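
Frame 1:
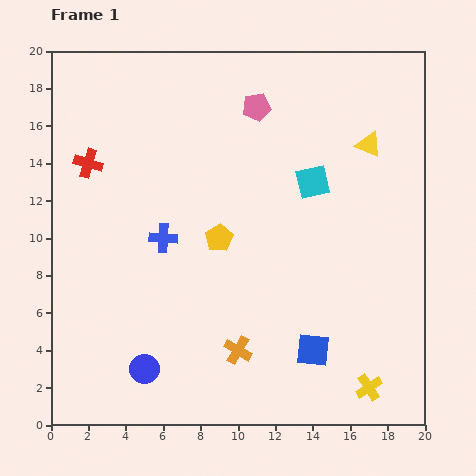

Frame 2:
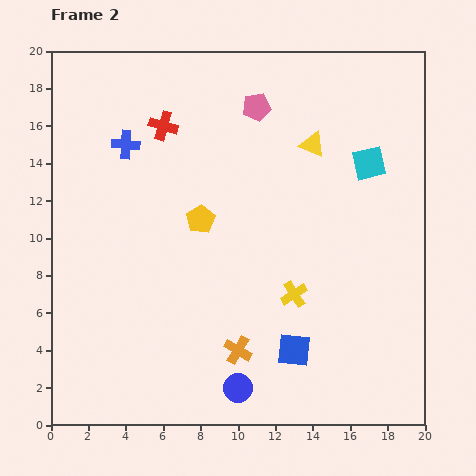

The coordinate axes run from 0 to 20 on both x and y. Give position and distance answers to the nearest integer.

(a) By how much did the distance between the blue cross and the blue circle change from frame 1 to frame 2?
+7

Distance in frame 1: 7. Distance in frame 2: 14.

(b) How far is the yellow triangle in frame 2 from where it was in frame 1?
3

The yellow triangle moved from (17, 15) to (14, 15), a distance of √(3² + 0²) ≈ 3.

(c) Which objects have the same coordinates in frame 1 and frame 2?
the pink pentagon, the orange cross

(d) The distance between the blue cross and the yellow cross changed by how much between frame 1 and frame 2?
-2

Distance in frame 1: 14. Distance in frame 2: 12.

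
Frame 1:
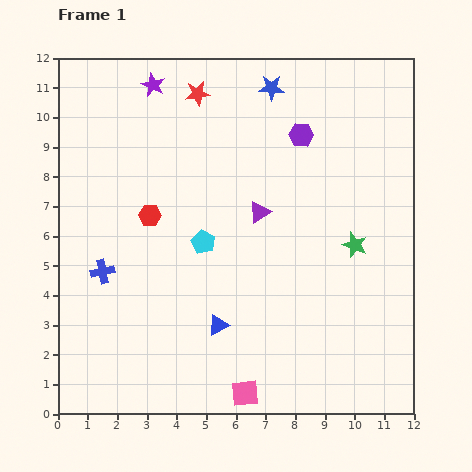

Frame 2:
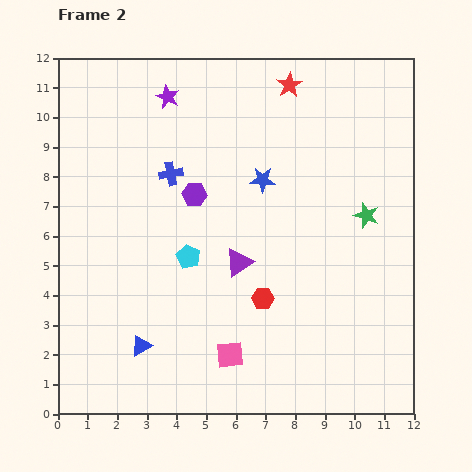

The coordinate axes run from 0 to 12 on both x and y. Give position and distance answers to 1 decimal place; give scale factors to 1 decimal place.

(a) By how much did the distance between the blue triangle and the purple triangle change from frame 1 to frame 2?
+0.3

Distance in frame 1: 4.0. Distance in frame 2: 4.3.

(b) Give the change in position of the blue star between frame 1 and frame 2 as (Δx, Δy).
(-0.3, -3.1)

The blue star was at (7.2, 11.0) in frame 1 and (6.9, 7.9) in frame 2.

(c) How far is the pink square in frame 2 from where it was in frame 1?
1.4

The pink square moved from (6.3, 0.7) to (5.8, 2.0), a distance of √(0.5² + 1.3²) ≈ 1.4.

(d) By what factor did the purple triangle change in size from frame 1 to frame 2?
1.3×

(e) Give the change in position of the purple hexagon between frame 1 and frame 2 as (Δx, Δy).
(-3.6, -2.0)

The purple hexagon was at (8.2, 9.4) in frame 1 and (4.6, 7.4) in frame 2.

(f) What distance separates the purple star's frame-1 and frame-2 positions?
0.6

The purple star moved from (3.2, 11.1) to (3.7, 10.7), a distance of √(0.5² + 0.4²) ≈ 0.6.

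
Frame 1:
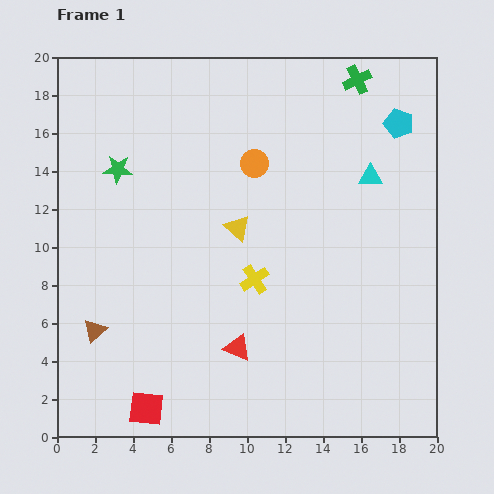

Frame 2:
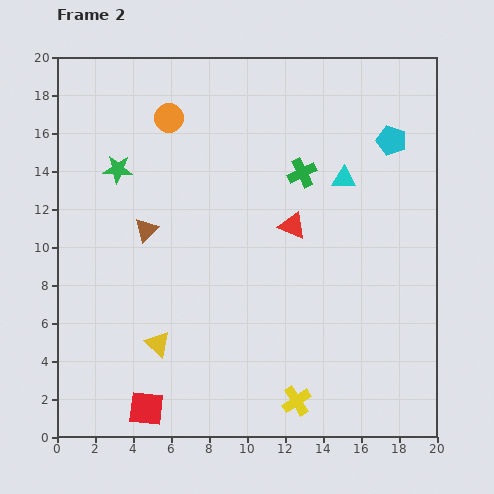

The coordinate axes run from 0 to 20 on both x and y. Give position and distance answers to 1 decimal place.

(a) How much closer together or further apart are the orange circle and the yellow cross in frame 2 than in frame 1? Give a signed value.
+10.2

Distance in frame 1: 6.1. Distance in frame 2: 16.3.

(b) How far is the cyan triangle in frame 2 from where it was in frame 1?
1.4

The cyan triangle moved from (16.5, 13.7) to (15.1, 13.6), a distance of √(1.4² + 0.1²) ≈ 1.4.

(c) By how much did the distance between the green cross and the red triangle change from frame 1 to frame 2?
-12.6

Distance in frame 1: 15.4. Distance in frame 2: 2.8.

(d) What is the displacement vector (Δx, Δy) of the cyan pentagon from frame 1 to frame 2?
(-0.4, -0.9)

The cyan pentagon was at (18.0, 16.5) in frame 1 and (17.6, 15.6) in frame 2.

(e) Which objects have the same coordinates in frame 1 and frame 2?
the red square, the green star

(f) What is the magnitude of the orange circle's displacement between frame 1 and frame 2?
5.1

The orange circle moved from (10.4, 14.4) to (5.9, 16.8), a distance of √(4.5² + 2.4²) ≈ 5.1.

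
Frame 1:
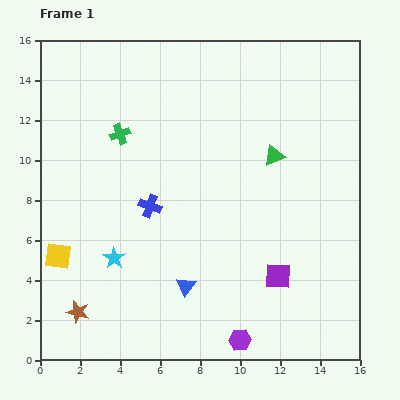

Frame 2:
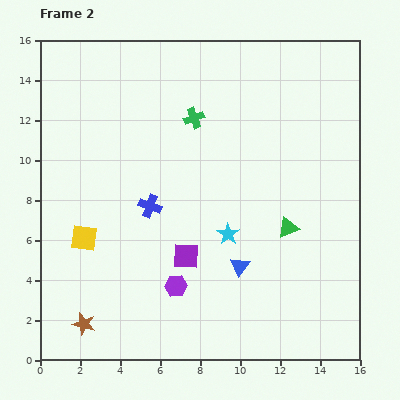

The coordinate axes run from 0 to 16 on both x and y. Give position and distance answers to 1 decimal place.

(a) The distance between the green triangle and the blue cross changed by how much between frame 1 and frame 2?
+0.3

Distance in frame 1: 6.7. Distance in frame 2: 7.0.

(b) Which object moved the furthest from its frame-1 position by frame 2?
the cyan star

(moved 5.8; next 4.7)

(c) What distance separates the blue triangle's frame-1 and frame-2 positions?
2.9

The blue triangle moved from (7.3, 3.7) to (10.0, 4.7), a distance of √(2.7² + 1.0²) ≈ 2.9.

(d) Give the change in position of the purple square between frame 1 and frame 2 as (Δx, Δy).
(-4.6, 1.0)

The purple square was at (11.9, 4.2) in frame 1 and (7.3, 5.2) in frame 2.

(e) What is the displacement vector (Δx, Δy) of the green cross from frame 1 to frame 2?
(3.7, 0.8)

The green cross was at (4.0, 11.3) in frame 1 and (7.7, 12.1) in frame 2.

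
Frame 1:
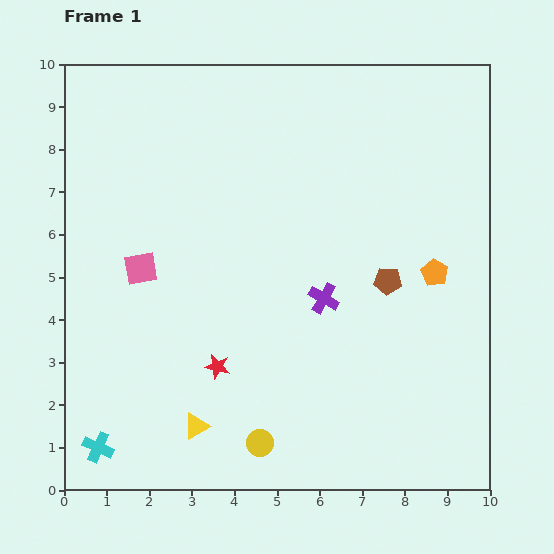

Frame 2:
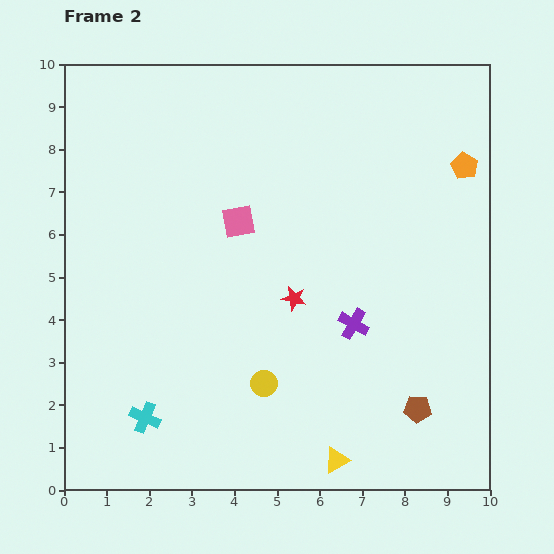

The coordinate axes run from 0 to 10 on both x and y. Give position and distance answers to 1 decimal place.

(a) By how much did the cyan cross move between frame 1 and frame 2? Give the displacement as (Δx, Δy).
(1.1, 0.7)

The cyan cross was at (0.8, 1.0) in frame 1 and (1.9, 1.7) in frame 2.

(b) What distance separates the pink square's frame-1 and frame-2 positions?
2.5

The pink square moved from (1.8, 5.2) to (4.1, 6.3), a distance of √(2.3² + 1.1²) ≈ 2.5.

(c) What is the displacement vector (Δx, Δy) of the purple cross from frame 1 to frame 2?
(0.7, -0.6)

The purple cross was at (6.1, 4.5) in frame 1 and (6.8, 3.9) in frame 2.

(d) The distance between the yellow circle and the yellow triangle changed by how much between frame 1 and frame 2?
+0.9

Distance in frame 1: 1.6. Distance in frame 2: 2.5.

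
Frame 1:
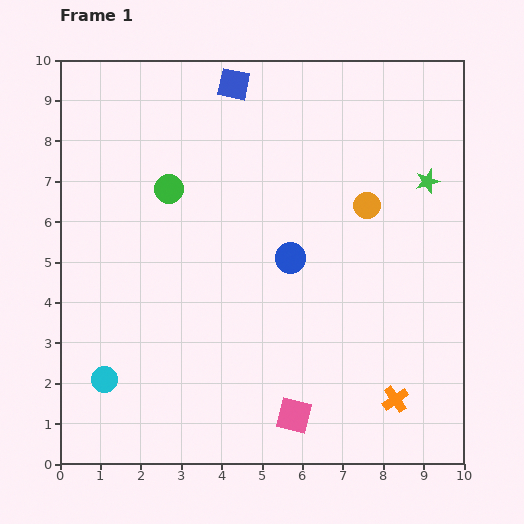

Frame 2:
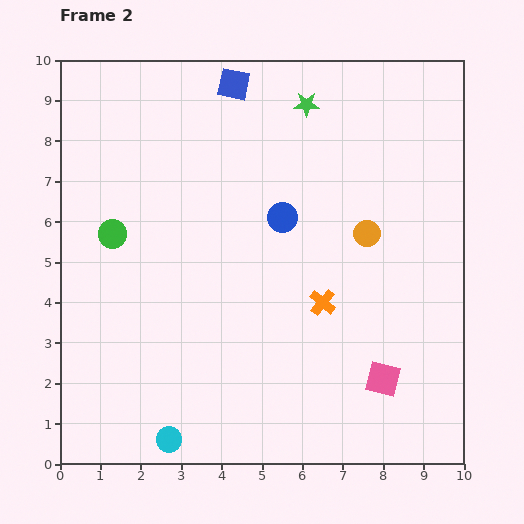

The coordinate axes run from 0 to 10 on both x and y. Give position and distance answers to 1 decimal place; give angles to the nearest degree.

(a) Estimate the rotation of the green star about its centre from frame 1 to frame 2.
16° clockwise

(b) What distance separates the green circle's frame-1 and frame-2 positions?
1.8

The green circle moved from (2.7, 6.8) to (1.3, 5.7), a distance of √(1.4² + 1.1²) ≈ 1.8.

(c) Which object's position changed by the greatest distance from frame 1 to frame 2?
the green star

(moved 3.6; next 3.0)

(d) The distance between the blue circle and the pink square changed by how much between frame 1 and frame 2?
+0.8

Distance in frame 1: 3.9. Distance in frame 2: 4.7.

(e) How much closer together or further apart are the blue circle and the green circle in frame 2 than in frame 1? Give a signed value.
+0.8

Distance in frame 1: 3.4. Distance in frame 2: 4.2.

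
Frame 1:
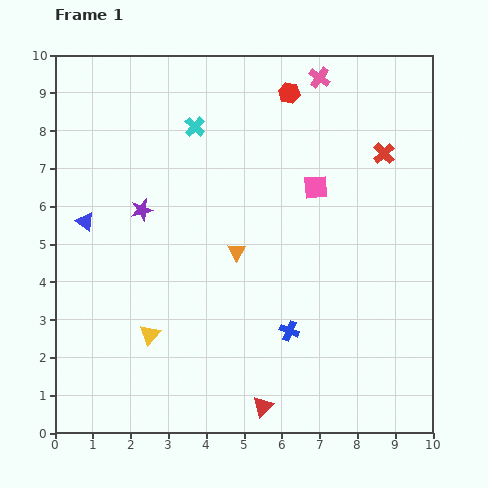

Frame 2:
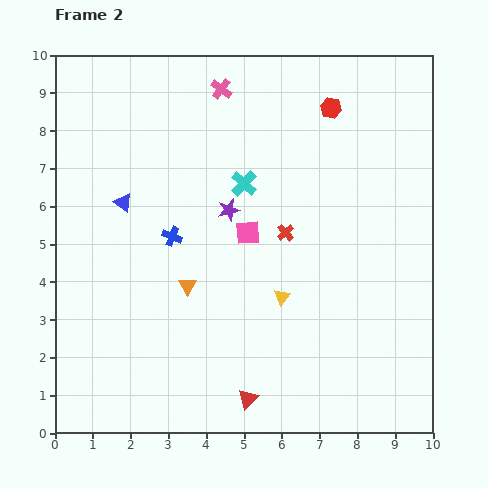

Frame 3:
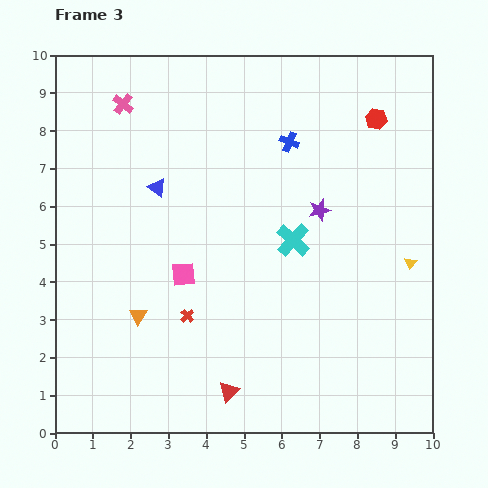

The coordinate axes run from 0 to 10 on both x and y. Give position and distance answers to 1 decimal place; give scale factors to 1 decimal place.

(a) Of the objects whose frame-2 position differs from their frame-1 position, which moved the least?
the red triangle

(moved 0.4)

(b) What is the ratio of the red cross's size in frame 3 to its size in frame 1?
0.6×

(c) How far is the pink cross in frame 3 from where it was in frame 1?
5.2

The pink cross moved from (7.0, 9.4) to (1.8, 8.7), a distance of √(5.2² + 0.7²) ≈ 5.2.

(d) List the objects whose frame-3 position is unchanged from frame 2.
none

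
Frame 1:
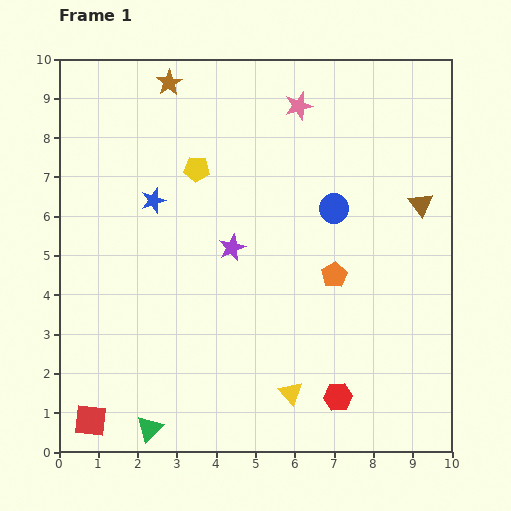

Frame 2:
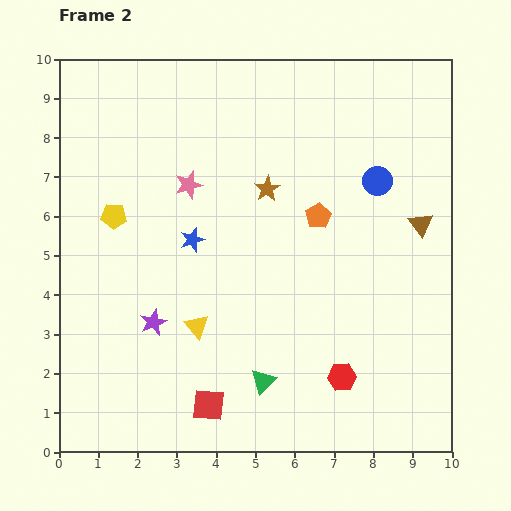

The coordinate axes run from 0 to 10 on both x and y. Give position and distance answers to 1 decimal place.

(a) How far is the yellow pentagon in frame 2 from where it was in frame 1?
2.4

The yellow pentagon moved from (3.5, 7.2) to (1.4, 6.0), a distance of √(2.1² + 1.2²) ≈ 2.4.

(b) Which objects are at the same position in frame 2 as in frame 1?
none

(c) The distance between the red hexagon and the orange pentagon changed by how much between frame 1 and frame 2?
+1.0

Distance in frame 1: 3.1. Distance in frame 2: 4.1.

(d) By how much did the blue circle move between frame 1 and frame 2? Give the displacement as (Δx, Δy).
(1.1, 0.7)

The blue circle was at (7.0, 6.2) in frame 1 and (8.1, 6.9) in frame 2.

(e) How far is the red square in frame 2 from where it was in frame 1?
3.0

The red square moved from (0.8, 0.8) to (3.8, 1.2), a distance of √(3.0² + 0.4²) ≈ 3.0.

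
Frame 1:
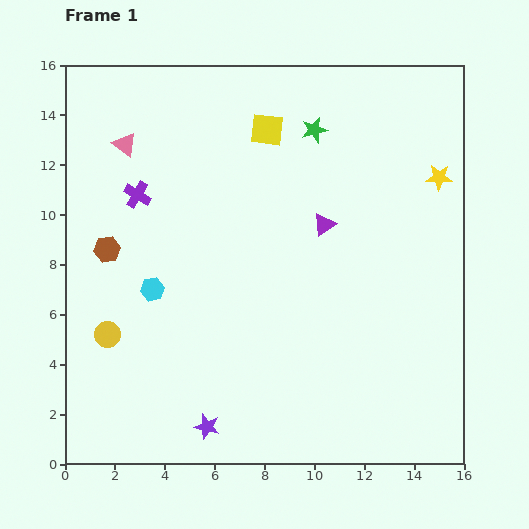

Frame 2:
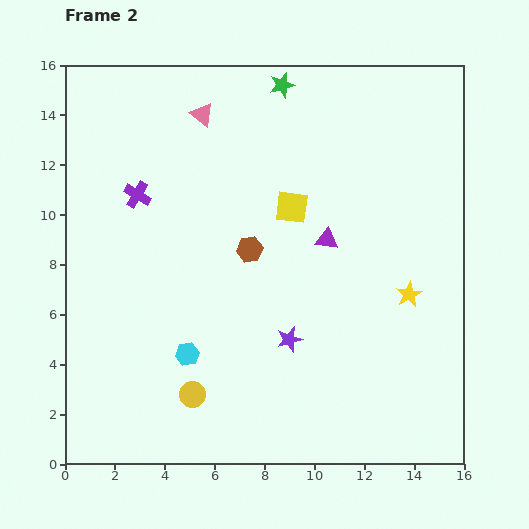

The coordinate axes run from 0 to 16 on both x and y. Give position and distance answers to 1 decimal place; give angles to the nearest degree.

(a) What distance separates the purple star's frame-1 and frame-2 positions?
4.8

The purple star moved from (5.7, 1.5) to (9.0, 5.0), a distance of √(3.3² + 3.5²) ≈ 4.8.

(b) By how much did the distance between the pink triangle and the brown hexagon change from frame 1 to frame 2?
+1.4

Distance in frame 1: 4.3. Distance in frame 2: 5.7.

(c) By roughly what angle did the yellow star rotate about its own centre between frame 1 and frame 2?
30° counter-clockwise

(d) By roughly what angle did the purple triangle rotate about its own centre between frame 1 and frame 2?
42° clockwise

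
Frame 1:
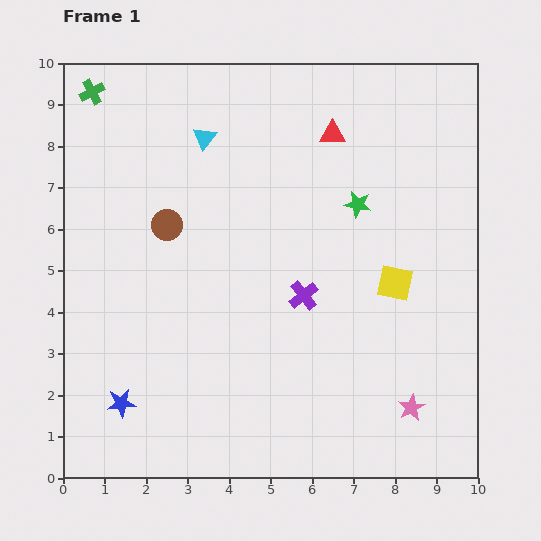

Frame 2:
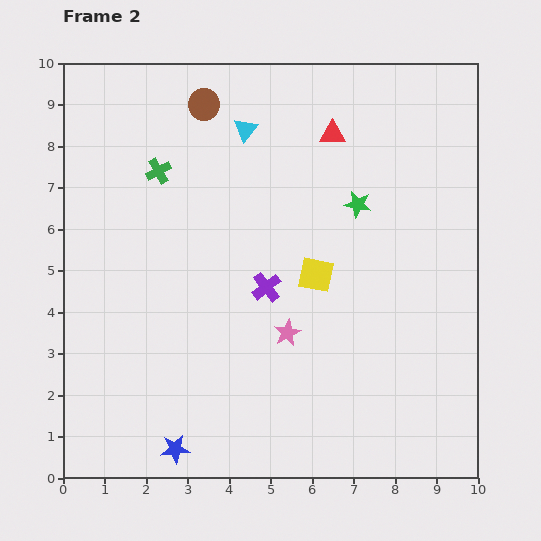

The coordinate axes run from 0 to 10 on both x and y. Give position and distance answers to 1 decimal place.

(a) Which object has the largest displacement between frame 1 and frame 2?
the pink star

(moved 3.5; next 3.0)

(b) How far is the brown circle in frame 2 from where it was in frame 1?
3.0

The brown circle moved from (2.5, 6.1) to (3.4, 9.0), a distance of √(0.9² + 2.9²) ≈ 3.0.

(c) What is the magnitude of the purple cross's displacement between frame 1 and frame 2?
0.9

The purple cross moved from (5.8, 4.4) to (4.9, 4.6), a distance of √(0.9² + 0.2²) ≈ 0.9.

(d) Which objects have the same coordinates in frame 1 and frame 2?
the green star, the red triangle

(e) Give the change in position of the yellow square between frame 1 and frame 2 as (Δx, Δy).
(-1.9, 0.2)

The yellow square was at (8.0, 4.7) in frame 1 and (6.1, 4.9) in frame 2.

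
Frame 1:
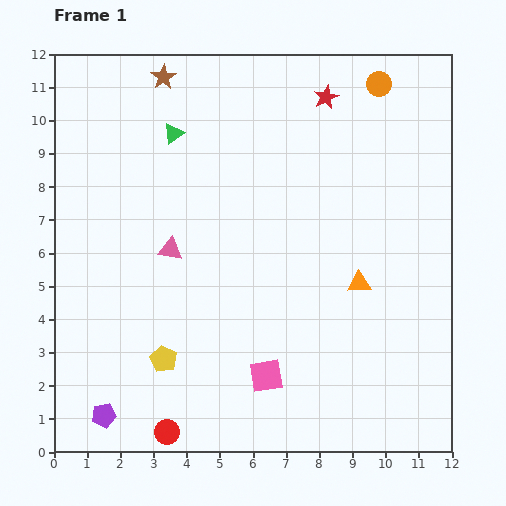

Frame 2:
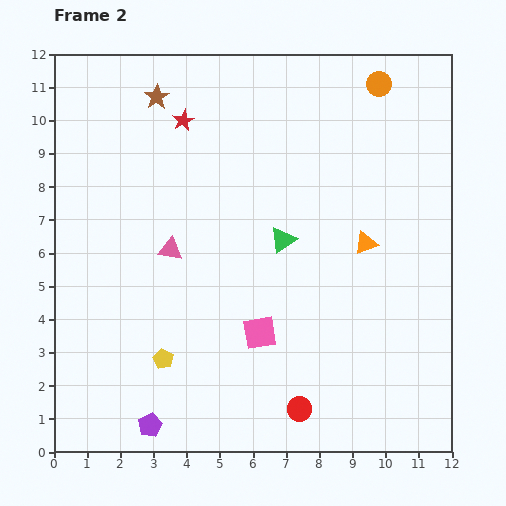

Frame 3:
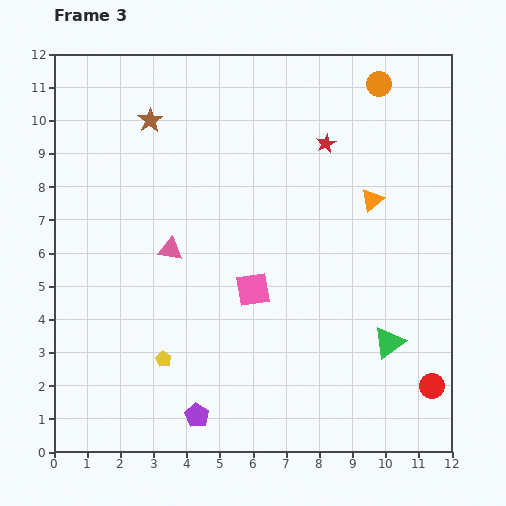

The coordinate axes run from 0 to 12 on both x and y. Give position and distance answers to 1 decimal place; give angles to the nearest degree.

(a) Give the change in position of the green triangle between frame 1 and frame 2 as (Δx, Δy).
(3.3, -3.2)

The green triangle was at (3.6, 9.6) in frame 1 and (6.9, 6.4) in frame 2.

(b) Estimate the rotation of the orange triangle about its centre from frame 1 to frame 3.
39° counter-clockwise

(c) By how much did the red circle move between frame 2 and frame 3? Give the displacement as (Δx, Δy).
(4.0, 0.7)

The red circle was at (7.4, 1.3) in frame 2 and (11.4, 2.0) in frame 3.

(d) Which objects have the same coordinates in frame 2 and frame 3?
the pink triangle, the orange circle, the yellow pentagon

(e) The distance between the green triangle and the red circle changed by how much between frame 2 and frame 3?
-3.3

Distance in frame 2: 5.1. Distance in frame 3: 1.8.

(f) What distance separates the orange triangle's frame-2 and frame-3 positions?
1.3

The orange triangle moved from (9.4, 6.3) to (9.6, 7.6), a distance of √(0.2² + 1.3²) ≈ 1.3.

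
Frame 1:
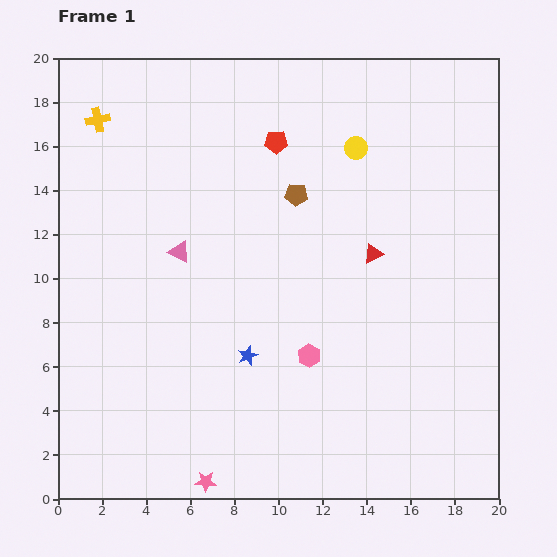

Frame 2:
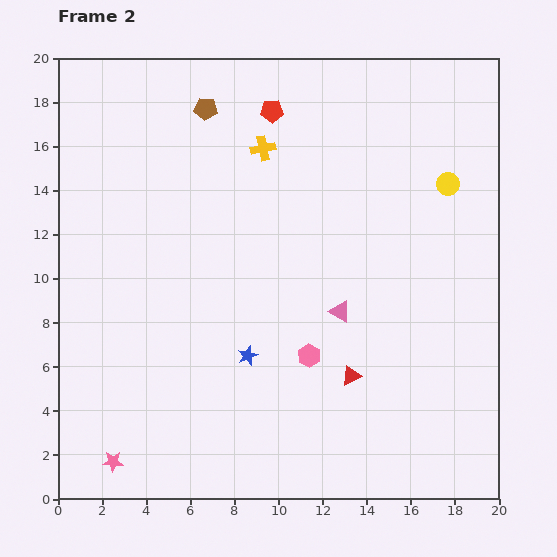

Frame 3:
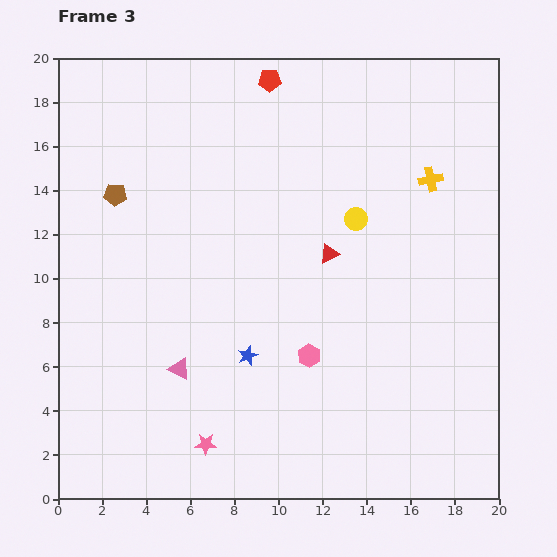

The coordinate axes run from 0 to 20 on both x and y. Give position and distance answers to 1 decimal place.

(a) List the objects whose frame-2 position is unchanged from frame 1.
the pink hexagon, the blue star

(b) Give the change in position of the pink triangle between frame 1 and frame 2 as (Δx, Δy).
(7.3, -2.7)

The pink triangle was at (5.5, 11.2) in frame 1 and (12.8, 8.5) in frame 2.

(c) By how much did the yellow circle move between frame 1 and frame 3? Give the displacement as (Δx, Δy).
(0.0, -3.2)

The yellow circle was at (13.5, 15.9) in frame 1 and (13.5, 12.7) in frame 3.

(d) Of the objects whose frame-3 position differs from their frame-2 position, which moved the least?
the red pentagon

(moved 1.4)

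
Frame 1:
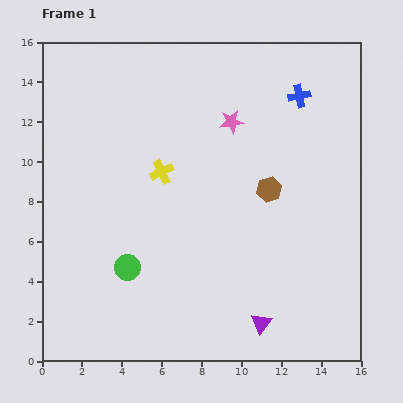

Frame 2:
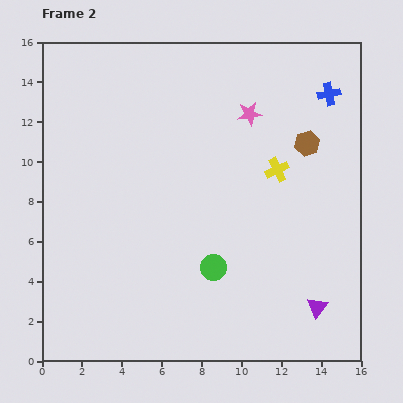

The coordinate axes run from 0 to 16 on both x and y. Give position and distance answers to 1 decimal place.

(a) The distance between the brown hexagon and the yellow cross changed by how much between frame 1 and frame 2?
-3.5

Distance in frame 1: 5.5. Distance in frame 2: 2.0.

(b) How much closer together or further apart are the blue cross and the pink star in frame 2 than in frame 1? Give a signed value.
+0.5

Distance in frame 1: 3.6. Distance in frame 2: 4.1.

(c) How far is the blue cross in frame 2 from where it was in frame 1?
1.5

The blue cross moved from (12.9, 13.3) to (14.4, 13.4), a distance of √(1.5² + 0.1²) ≈ 1.5.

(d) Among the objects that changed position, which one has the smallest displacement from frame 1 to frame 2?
the pink star

(moved 1.0)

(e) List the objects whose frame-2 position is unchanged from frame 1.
none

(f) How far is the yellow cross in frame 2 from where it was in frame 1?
5.8

The yellow cross moved from (6.0, 9.5) to (11.8, 9.6), a distance of √(5.8² + 0.1²) ≈ 5.8.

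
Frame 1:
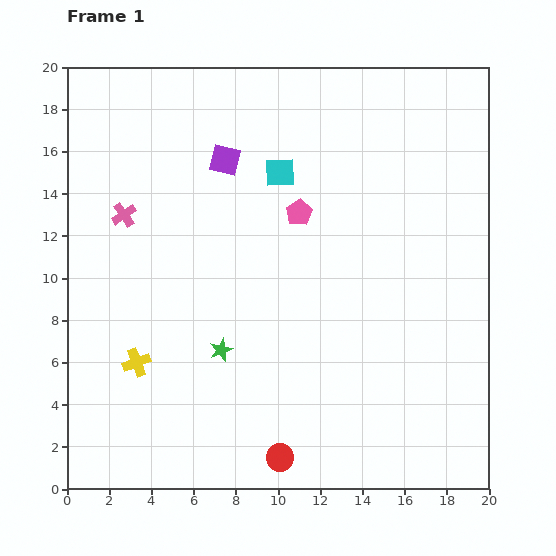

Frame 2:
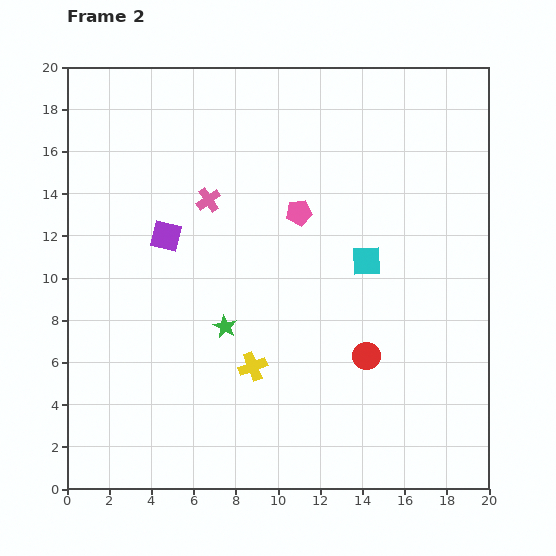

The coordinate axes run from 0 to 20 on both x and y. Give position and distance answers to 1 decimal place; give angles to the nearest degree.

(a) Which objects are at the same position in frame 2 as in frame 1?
the pink pentagon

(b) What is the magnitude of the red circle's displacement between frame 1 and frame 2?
6.3

The red circle moved from (10.1, 1.5) to (14.2, 6.3), a distance of √(4.1² + 4.8²) ≈ 6.3.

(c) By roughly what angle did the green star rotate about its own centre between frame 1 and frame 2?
22° counter-clockwise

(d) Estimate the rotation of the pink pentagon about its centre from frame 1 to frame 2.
22° clockwise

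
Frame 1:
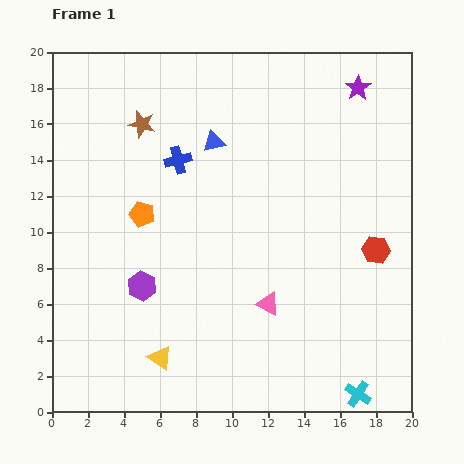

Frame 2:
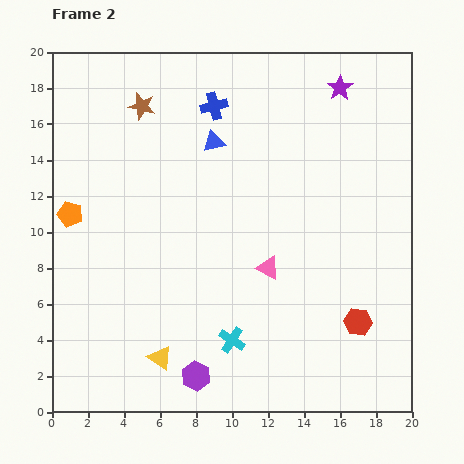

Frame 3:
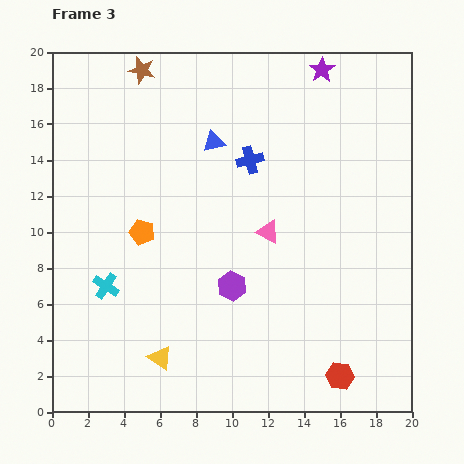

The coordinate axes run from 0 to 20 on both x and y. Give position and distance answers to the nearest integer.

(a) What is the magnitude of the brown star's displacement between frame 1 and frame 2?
1

The brown star moved from (5, 16) to (5, 17), a distance of √(0² + 1²) ≈ 1.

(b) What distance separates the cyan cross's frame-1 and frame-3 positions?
15

The cyan cross moved from (17, 1) to (3, 7), a distance of √(14² + 6²) ≈ 15.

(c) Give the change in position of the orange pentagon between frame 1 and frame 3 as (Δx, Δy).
(0, -1)

The orange pentagon was at (5, 11) in frame 1 and (5, 10) in frame 3.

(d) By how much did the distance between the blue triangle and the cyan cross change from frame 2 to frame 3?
-1

Distance in frame 2: 11. Distance in frame 3: 10.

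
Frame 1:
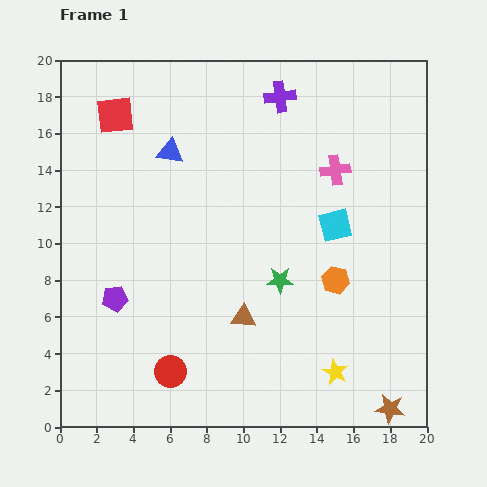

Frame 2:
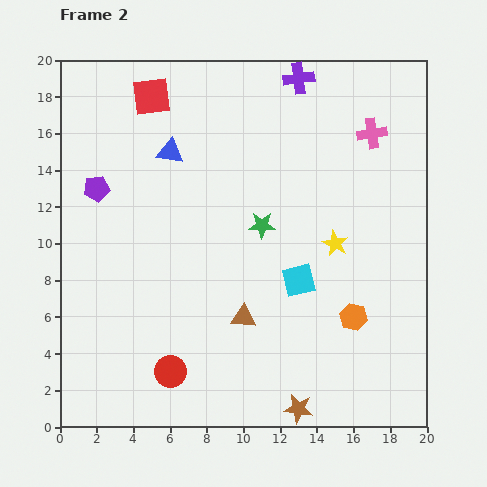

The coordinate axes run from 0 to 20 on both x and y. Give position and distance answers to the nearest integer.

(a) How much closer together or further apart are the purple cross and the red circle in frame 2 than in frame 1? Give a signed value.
+1

Distance in frame 1: 16. Distance in frame 2: 17.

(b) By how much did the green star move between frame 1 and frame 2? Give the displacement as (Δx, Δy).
(-1, 3)

The green star was at (12, 8) in frame 1 and (11, 11) in frame 2.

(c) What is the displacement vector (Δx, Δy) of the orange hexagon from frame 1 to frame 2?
(1, -2)

The orange hexagon was at (15, 8) in frame 1 and (16, 6) in frame 2.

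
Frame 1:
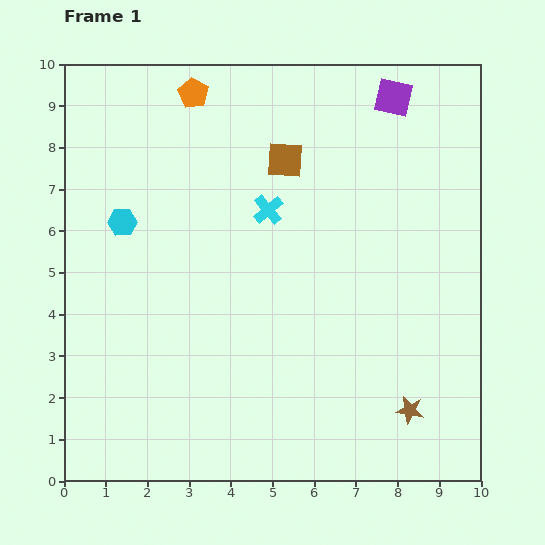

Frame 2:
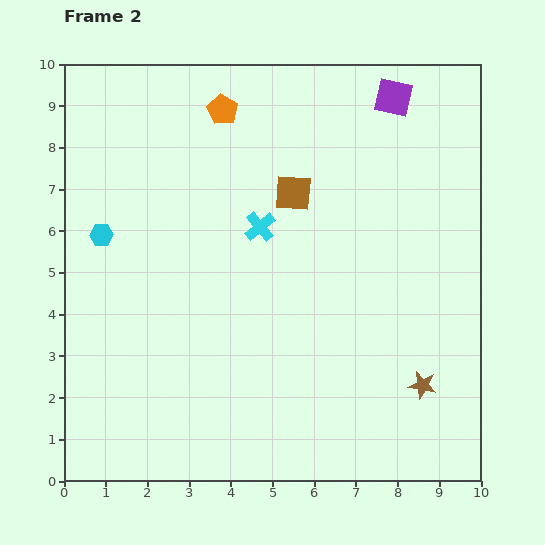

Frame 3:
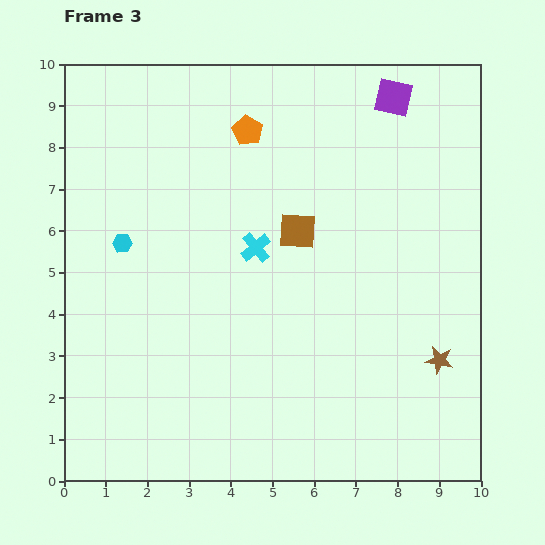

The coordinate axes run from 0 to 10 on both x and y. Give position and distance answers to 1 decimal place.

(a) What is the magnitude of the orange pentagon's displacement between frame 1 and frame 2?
0.8

The orange pentagon moved from (3.1, 9.3) to (3.8, 8.9), a distance of √(0.7² + 0.4²) ≈ 0.8.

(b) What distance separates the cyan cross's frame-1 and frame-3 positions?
0.9

The cyan cross moved from (4.9, 6.5) to (4.6, 5.6), a distance of √(0.3² + 0.9²) ≈ 0.9.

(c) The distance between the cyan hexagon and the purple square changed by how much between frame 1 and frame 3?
+0.2

Distance in frame 1: 7.2. Distance in frame 3: 7.4.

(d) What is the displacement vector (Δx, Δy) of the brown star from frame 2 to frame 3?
(0.4, 0.6)

The brown star was at (8.6, 2.3) in frame 2 and (9.0, 2.9) in frame 3.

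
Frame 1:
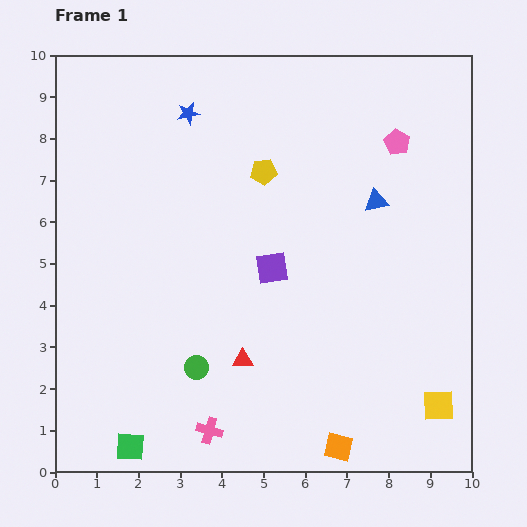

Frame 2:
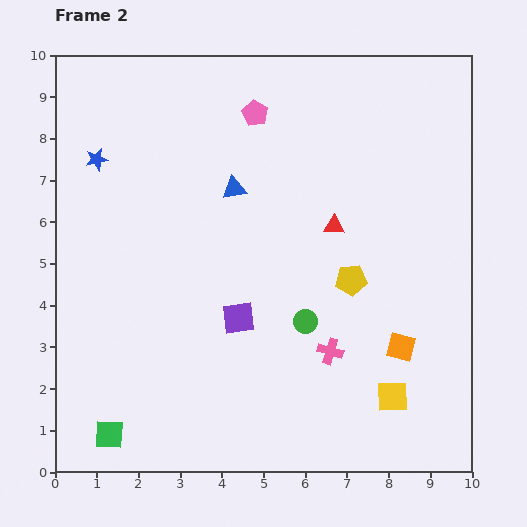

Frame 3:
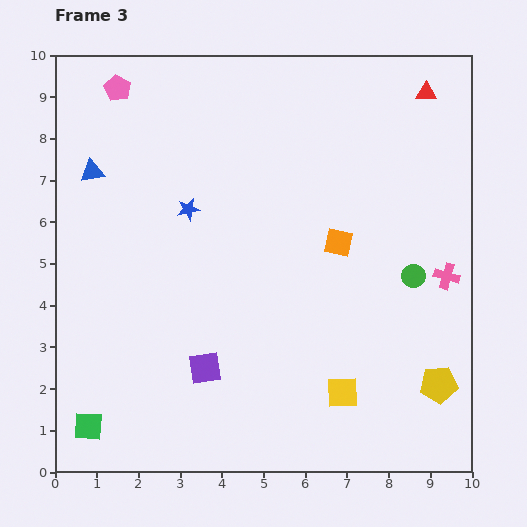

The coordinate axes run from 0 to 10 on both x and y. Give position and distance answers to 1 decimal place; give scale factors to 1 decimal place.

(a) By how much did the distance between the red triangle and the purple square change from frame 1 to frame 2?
+0.9

Distance in frame 1: 2.3. Distance in frame 2: 3.2.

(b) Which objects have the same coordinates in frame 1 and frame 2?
none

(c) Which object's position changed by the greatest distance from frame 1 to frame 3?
the red triangle

(moved 7.8; next 6.8)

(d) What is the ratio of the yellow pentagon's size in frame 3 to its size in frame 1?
1.4×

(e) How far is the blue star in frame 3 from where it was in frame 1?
2.3

The blue star moved from (3.2, 8.6) to (3.2, 6.3), a distance of √(0.0² + 2.3²) ≈ 2.3.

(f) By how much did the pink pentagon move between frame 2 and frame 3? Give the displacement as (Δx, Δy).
(-3.3, 0.6)

The pink pentagon was at (4.8, 8.6) in frame 2 and (1.5, 9.2) in frame 3.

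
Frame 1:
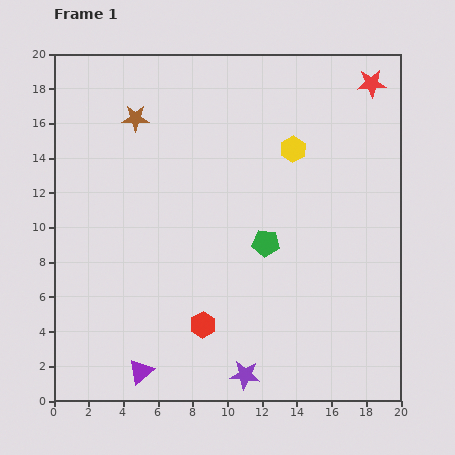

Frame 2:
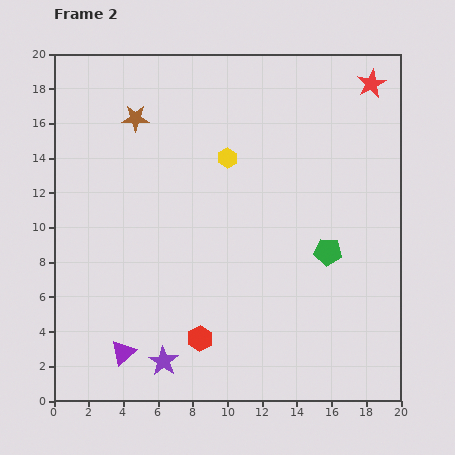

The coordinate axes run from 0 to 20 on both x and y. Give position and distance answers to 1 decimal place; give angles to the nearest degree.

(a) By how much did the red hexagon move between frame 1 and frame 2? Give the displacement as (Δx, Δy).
(-0.2, -0.8)

The red hexagon was at (8.6, 4.4) in frame 1 and (8.4, 3.6) in frame 2.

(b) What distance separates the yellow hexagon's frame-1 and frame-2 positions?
3.8

The yellow hexagon moved from (13.8, 14.5) to (10.0, 14.0), a distance of √(3.8² + 0.5²) ≈ 3.8.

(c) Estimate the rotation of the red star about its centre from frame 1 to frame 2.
24° counter-clockwise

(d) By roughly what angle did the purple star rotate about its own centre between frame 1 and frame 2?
28° clockwise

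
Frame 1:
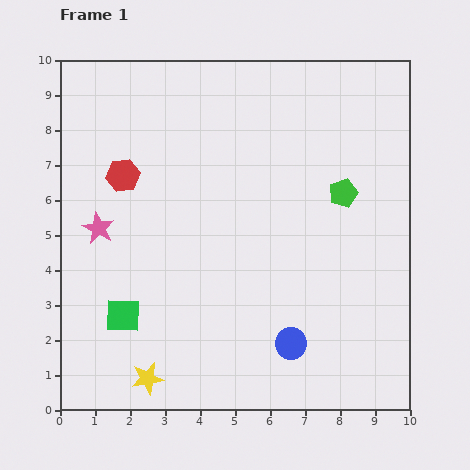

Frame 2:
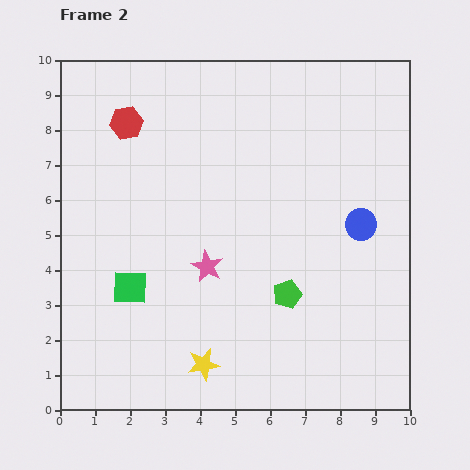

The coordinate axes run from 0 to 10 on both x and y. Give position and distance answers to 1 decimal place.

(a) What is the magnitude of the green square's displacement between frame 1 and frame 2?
0.8

The green square moved from (1.8, 2.7) to (2.0, 3.5), a distance of √(0.2² + 0.8²) ≈ 0.8.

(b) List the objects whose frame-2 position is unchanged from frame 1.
none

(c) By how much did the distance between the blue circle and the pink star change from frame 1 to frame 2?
-1.8

Distance in frame 1: 6.4. Distance in frame 2: 4.6.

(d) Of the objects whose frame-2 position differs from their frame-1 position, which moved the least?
the green square

(moved 0.8)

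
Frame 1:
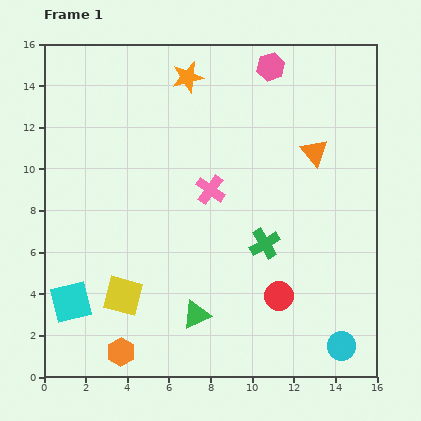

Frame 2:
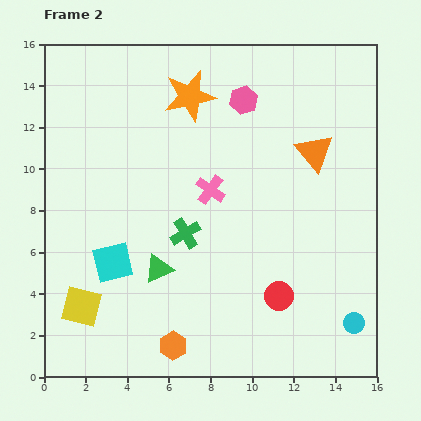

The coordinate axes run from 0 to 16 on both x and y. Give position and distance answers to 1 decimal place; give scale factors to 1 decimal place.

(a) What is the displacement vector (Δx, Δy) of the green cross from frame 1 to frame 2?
(-3.8, 0.5)

The green cross was at (10.6, 6.4) in frame 1 and (6.8, 6.9) in frame 2.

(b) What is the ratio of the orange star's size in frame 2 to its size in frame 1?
1.6×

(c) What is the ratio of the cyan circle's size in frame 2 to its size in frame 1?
0.8×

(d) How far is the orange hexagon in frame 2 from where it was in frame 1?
2.5

The orange hexagon moved from (3.7, 1.2) to (6.2, 1.5), a distance of √(2.5² + 0.3²) ≈ 2.5.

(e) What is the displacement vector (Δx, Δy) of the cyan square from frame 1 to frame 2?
(2.0, 1.9)

The cyan square was at (1.3, 3.6) in frame 1 and (3.3, 5.5) in frame 2.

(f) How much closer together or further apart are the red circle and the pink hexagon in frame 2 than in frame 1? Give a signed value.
-1.4

Distance in frame 1: 11.0. Distance in frame 2: 9.6.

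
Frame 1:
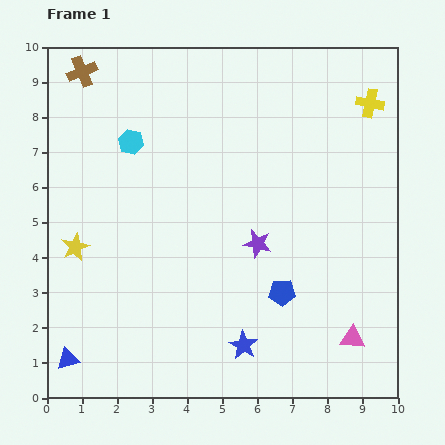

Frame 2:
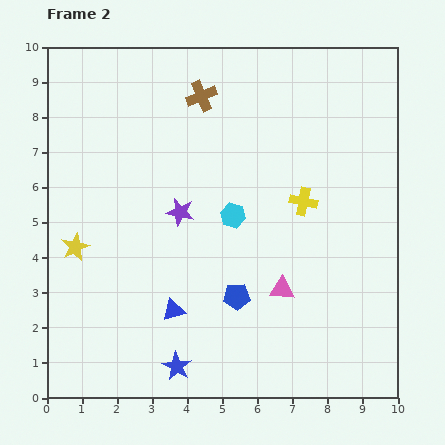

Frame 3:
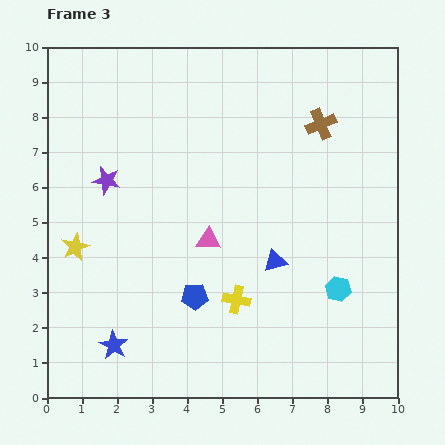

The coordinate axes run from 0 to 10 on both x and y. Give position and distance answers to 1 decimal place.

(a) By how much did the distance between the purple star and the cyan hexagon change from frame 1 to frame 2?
-3.1

Distance in frame 1: 4.6. Distance in frame 2: 1.5.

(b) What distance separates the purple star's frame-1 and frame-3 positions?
4.7

The purple star moved from (6.0, 4.4) to (1.7, 6.2), a distance of √(4.3² + 1.8²) ≈ 4.7.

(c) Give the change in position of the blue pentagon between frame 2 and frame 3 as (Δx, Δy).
(-1.2, 0.0)

The blue pentagon was at (5.4, 2.9) in frame 2 and (4.2, 2.9) in frame 3.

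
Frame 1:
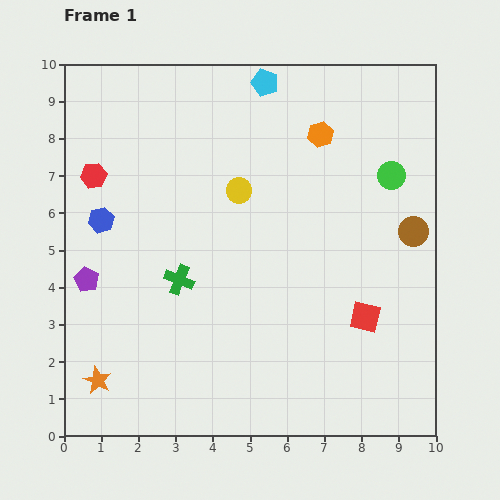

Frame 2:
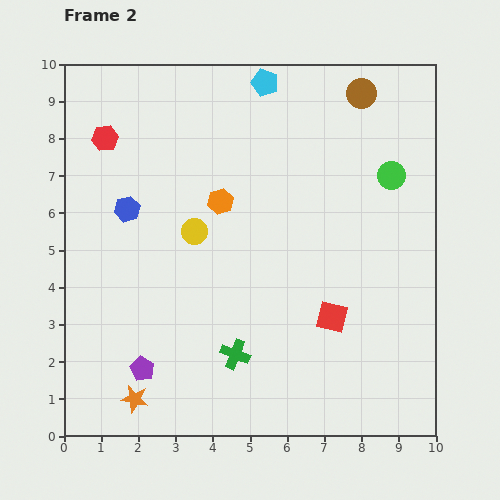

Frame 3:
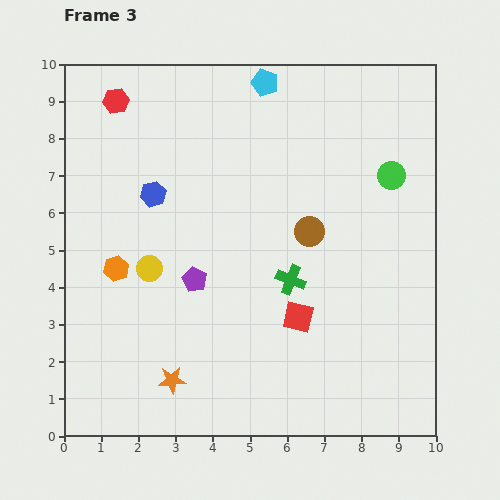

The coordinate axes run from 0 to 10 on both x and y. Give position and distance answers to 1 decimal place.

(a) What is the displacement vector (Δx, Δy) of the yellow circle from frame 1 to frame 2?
(-1.2, -1.1)

The yellow circle was at (4.7, 6.6) in frame 1 and (3.5, 5.5) in frame 2.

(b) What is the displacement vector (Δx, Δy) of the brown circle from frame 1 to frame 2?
(-1.4, 3.7)

The brown circle was at (9.4, 5.5) in frame 1 and (8.0, 9.2) in frame 2.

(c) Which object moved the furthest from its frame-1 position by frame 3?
the orange hexagon

(moved 6.6; next 3.2)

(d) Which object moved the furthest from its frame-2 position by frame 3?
the brown circle

(moved 4.0; next 3.3)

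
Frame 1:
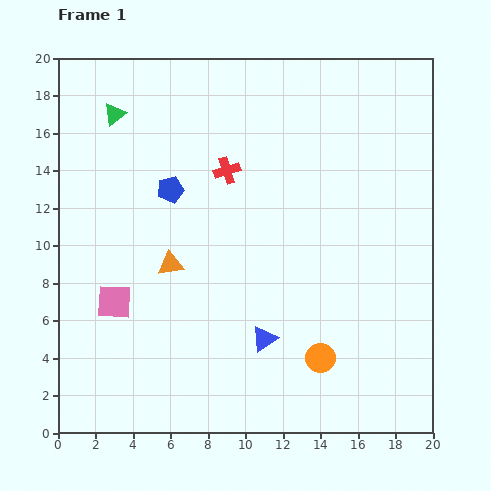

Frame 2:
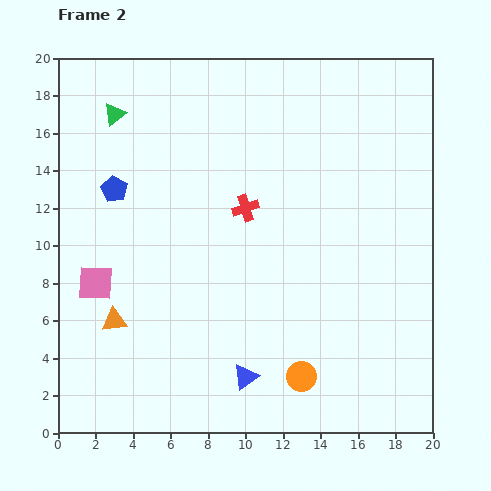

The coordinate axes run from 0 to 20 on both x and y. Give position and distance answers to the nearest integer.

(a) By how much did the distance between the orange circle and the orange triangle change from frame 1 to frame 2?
+1

Distance in frame 1: 9. Distance in frame 2: 10.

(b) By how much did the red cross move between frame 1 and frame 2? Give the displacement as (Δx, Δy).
(1, -2)

The red cross was at (9, 14) in frame 1 and (10, 12) in frame 2.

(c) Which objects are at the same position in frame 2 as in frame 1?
the green triangle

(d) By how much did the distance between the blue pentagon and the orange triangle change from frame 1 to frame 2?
+3

Distance in frame 1: 4. Distance in frame 2: 7.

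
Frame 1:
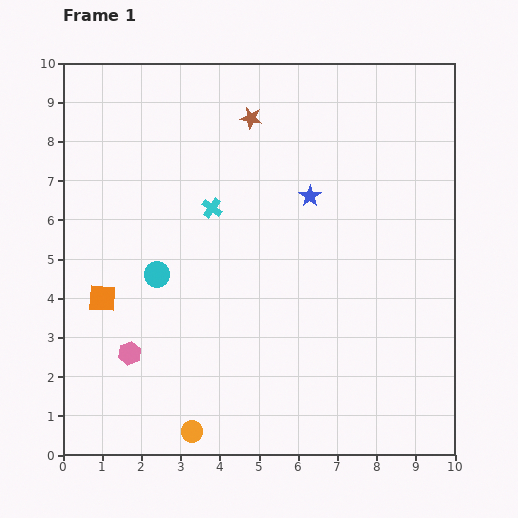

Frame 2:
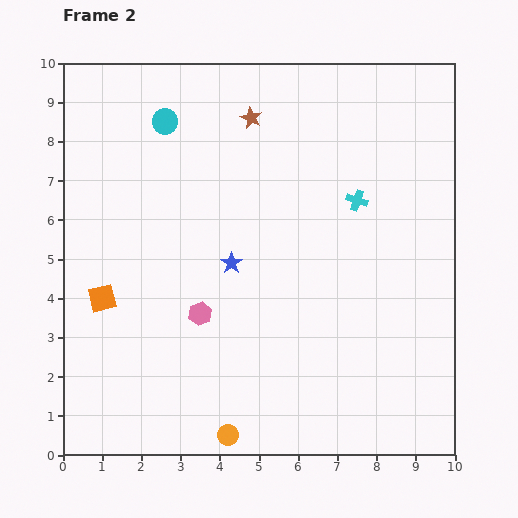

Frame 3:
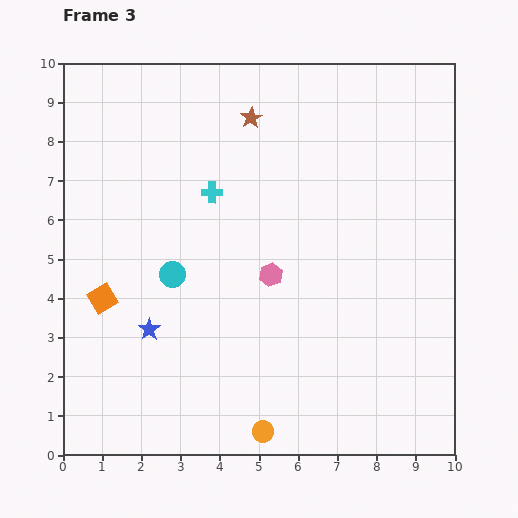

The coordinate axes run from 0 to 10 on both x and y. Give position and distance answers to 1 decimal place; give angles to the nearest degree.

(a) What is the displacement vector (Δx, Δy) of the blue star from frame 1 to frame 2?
(-2.0, -1.7)

The blue star was at (6.3, 6.6) in frame 1 and (4.3, 4.9) in frame 2.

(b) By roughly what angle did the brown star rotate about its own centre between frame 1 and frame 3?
30° clockwise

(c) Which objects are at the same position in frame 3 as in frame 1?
the brown star, the orange square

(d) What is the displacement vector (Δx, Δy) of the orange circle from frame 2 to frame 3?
(0.9, 0.1)

The orange circle was at (4.2, 0.5) in frame 2 and (5.1, 0.6) in frame 3.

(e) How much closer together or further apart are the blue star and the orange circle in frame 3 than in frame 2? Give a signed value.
-0.5

Distance in frame 2: 4.4. Distance in frame 3: 3.9.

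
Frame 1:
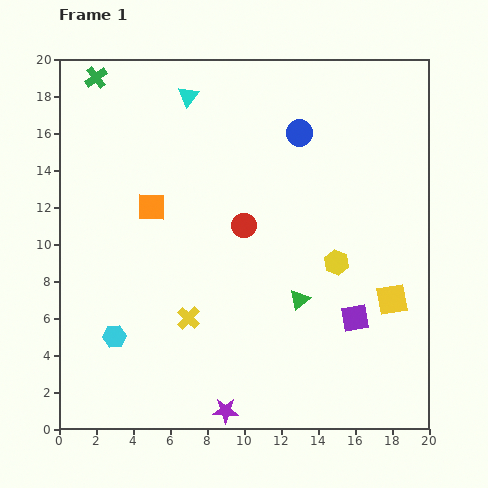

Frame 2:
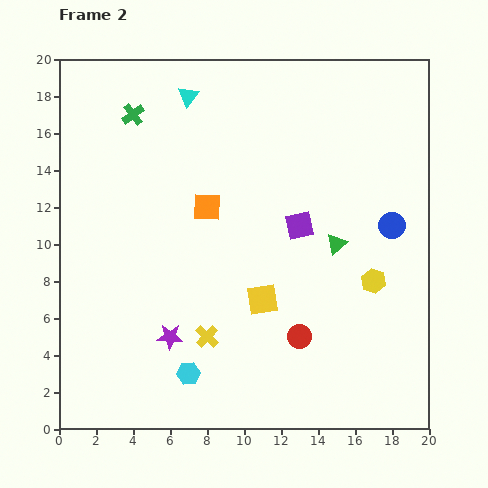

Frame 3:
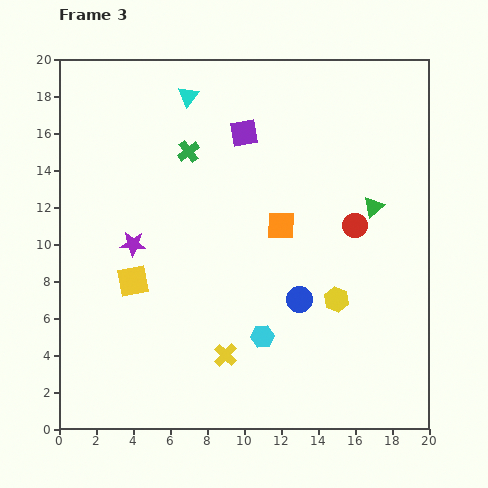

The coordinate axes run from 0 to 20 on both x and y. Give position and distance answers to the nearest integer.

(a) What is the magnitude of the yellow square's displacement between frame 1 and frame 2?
7

The yellow square moved from (18, 7) to (11, 7), a distance of √(7² + 0²) ≈ 7.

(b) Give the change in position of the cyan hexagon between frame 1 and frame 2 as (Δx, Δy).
(4, -2)

The cyan hexagon was at (3, 5) in frame 1 and (7, 3) in frame 2.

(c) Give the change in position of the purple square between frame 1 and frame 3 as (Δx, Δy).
(-6, 10)

The purple square was at (16, 6) in frame 1 and (10, 16) in frame 3.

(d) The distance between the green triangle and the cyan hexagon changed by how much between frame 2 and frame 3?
-2

Distance in frame 2: 11. Distance in frame 3: 9.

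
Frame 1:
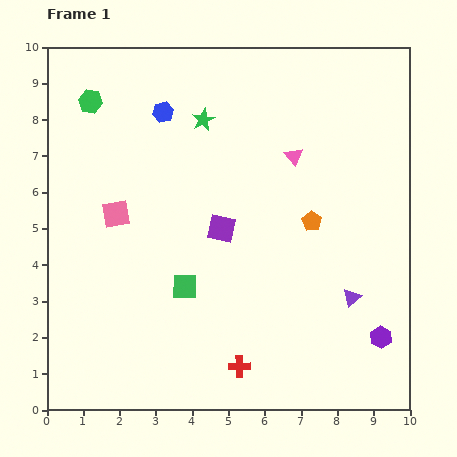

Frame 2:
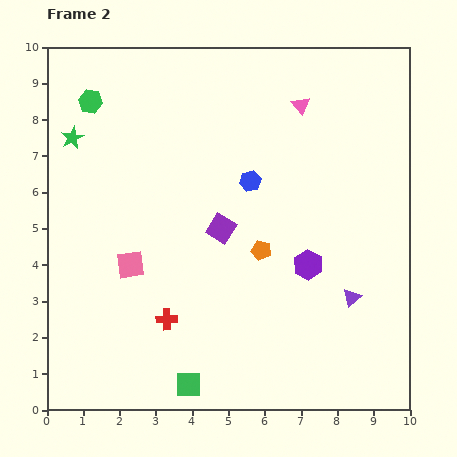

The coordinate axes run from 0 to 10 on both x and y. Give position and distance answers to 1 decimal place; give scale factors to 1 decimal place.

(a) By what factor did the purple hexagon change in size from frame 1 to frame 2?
1.3×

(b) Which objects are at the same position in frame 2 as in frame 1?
the purple square, the green hexagon, the purple triangle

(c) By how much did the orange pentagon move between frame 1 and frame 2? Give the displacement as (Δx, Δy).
(-1.4, -0.8)

The orange pentagon was at (7.3, 5.2) in frame 1 and (5.9, 4.4) in frame 2.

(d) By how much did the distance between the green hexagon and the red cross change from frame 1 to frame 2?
-2.0

Distance in frame 1: 8.4. Distance in frame 2: 6.4.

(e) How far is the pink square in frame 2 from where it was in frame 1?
1.5

The pink square moved from (1.9, 5.4) to (2.3, 4.0), a distance of √(0.4² + 1.4²) ≈ 1.5.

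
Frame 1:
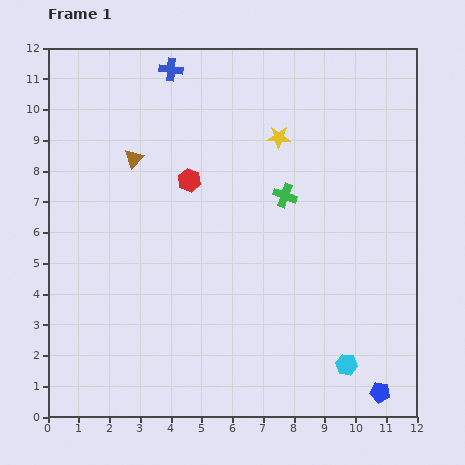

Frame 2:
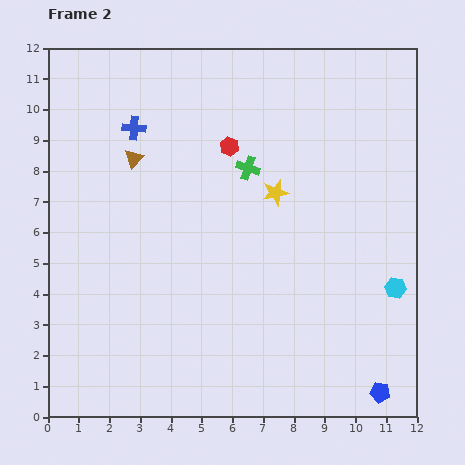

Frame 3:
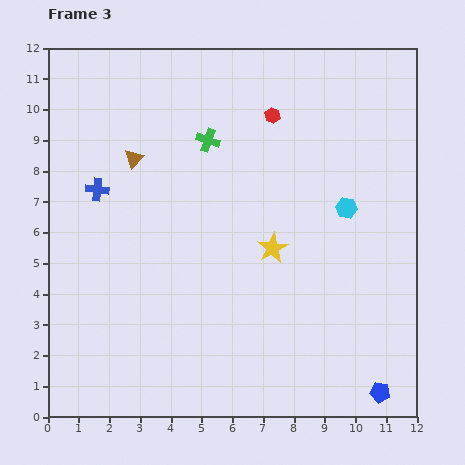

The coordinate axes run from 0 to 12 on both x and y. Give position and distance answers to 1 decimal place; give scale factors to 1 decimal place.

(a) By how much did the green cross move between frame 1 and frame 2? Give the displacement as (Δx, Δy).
(-1.2, 0.9)

The green cross was at (7.7, 7.2) in frame 1 and (6.5, 8.1) in frame 2.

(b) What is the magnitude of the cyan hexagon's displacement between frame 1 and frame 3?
5.1

The cyan hexagon moved from (9.7, 1.7) to (9.7, 6.8), a distance of √(0.0² + 5.1²) ≈ 5.1.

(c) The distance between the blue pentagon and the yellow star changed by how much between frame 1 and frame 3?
-3.0

Distance in frame 1: 8.9. Distance in frame 3: 5.9.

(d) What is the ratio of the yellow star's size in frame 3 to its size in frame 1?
1.3×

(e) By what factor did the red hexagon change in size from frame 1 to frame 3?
0.7×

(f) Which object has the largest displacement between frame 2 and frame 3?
the cyan hexagon

(moved 3.1; next 2.3)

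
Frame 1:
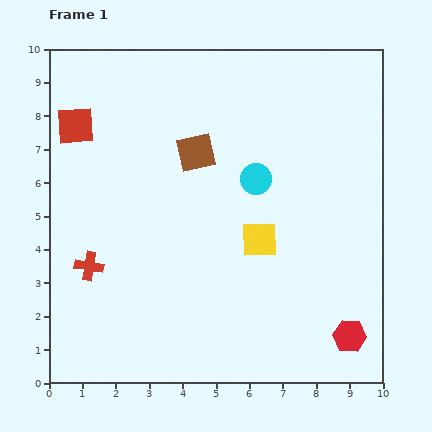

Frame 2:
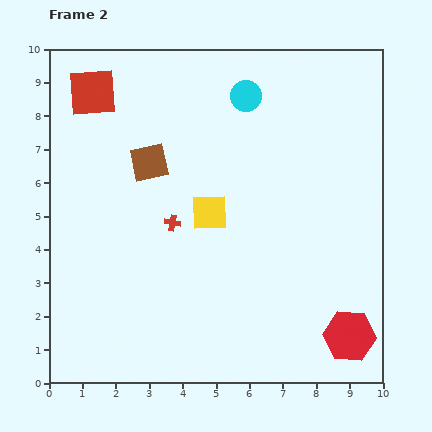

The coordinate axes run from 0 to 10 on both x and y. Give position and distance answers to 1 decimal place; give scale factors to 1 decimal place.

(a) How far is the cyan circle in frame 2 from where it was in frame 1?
2.5

The cyan circle moved from (6.2, 6.1) to (5.9, 8.6), a distance of √(0.3² + 2.5²) ≈ 2.5.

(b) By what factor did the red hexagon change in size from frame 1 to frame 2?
1.6×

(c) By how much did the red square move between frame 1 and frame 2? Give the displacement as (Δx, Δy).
(0.5, 1.0)

The red square was at (0.8, 7.7) in frame 1 and (1.3, 8.7) in frame 2.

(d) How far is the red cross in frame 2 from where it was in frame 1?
2.8

The red cross moved from (1.2, 3.5) to (3.7, 4.8), a distance of √(2.5² + 1.3²) ≈ 2.8.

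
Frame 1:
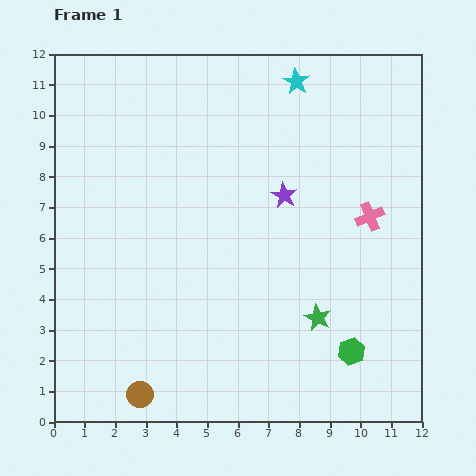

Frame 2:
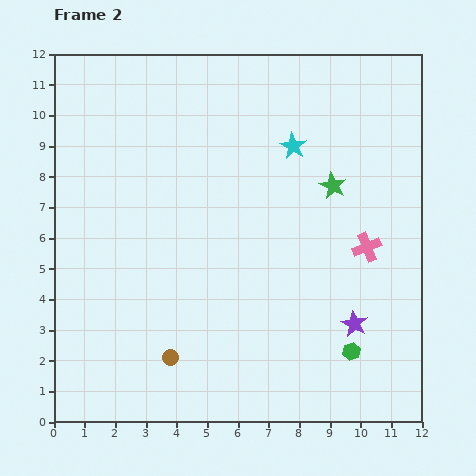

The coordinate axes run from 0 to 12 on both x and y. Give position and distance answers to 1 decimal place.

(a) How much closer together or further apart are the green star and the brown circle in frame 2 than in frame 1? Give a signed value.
+1.4

Distance in frame 1: 6.3. Distance in frame 2: 7.7.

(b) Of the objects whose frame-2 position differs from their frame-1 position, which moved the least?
the pink cross

(moved 1.0)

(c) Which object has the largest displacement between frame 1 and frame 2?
the purple star

(moved 4.8; next 4.3)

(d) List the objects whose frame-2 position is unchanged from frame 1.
the green hexagon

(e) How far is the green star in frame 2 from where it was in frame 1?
4.3

The green star moved from (8.6, 3.4) to (9.1, 7.7), a distance of √(0.5² + 4.3²) ≈ 4.3.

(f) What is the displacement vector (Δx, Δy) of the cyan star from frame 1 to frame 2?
(-0.1, -2.1)

The cyan star was at (7.9, 11.1) in frame 1 and (7.8, 9.0) in frame 2.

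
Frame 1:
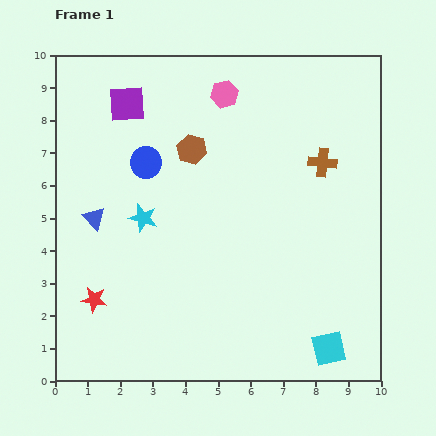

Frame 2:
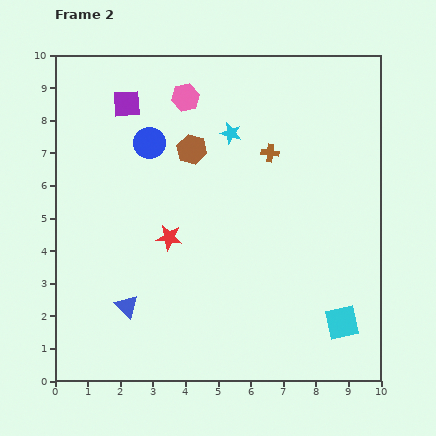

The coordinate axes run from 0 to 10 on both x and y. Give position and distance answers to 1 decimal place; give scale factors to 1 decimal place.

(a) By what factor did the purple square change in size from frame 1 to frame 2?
0.8×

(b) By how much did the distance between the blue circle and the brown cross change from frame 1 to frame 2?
-1.7

Distance in frame 1: 5.4. Distance in frame 2: 3.7.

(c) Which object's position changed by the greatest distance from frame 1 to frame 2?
the cyan star

(moved 3.7; next 3.0)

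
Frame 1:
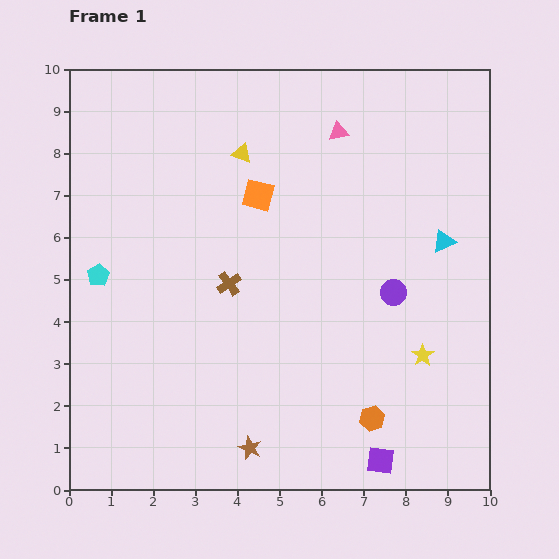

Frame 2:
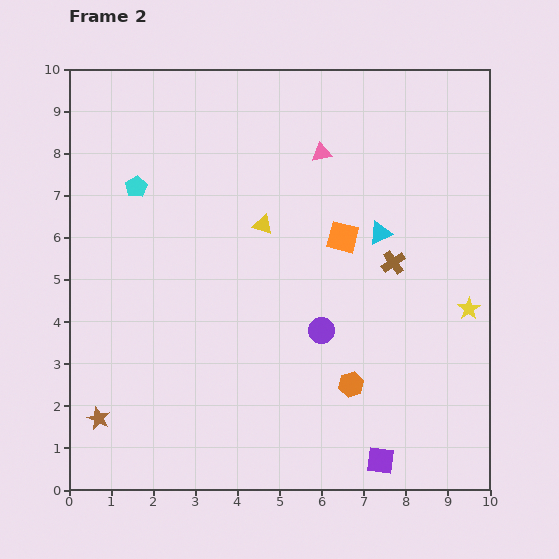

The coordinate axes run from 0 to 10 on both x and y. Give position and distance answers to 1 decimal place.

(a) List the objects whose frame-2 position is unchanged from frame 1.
the purple square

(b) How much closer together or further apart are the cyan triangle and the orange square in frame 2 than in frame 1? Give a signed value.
-3.6

Distance in frame 1: 4.5. Distance in frame 2: 0.9.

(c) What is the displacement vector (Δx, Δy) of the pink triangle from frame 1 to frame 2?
(-0.4, -0.5)

The pink triangle was at (6.4, 8.5) in frame 1 and (6.0, 8.0) in frame 2.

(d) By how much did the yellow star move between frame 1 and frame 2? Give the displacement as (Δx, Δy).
(1.1, 1.1)

The yellow star was at (8.4, 3.2) in frame 1 and (9.5, 4.3) in frame 2.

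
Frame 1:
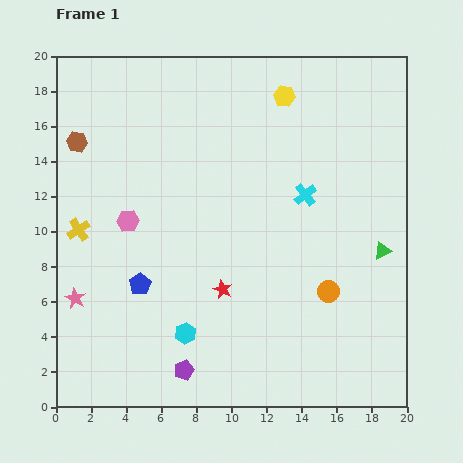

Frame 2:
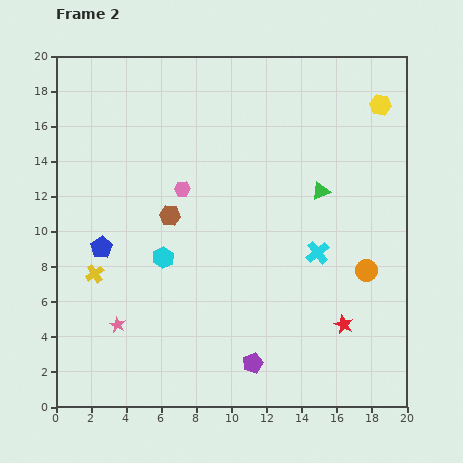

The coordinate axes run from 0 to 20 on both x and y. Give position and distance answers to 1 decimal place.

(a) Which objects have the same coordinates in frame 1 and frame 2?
none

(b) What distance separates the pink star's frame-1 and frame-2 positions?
2.8

The pink star moved from (1.1, 6.2) to (3.5, 4.7), a distance of √(2.4² + 1.5²) ≈ 2.8.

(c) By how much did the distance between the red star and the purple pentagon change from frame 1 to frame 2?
+0.5

Distance in frame 1: 5.1. Distance in frame 2: 5.6.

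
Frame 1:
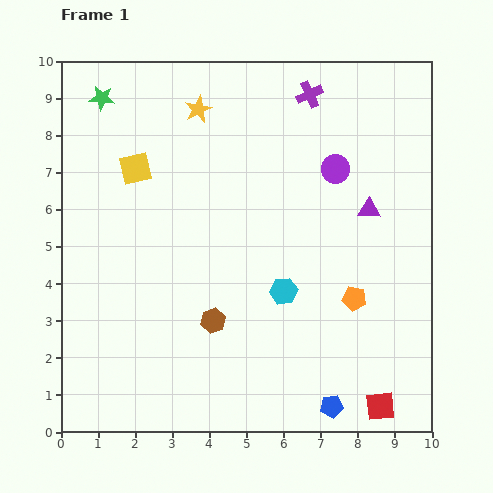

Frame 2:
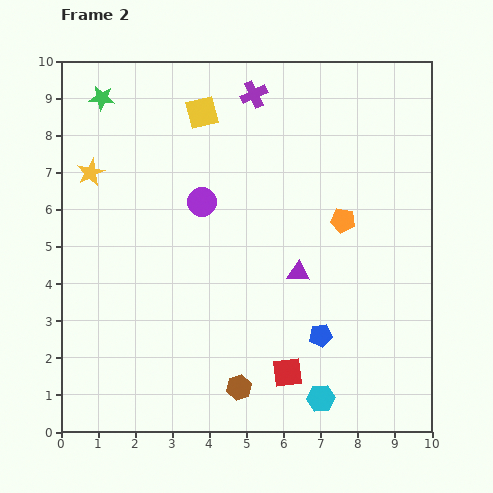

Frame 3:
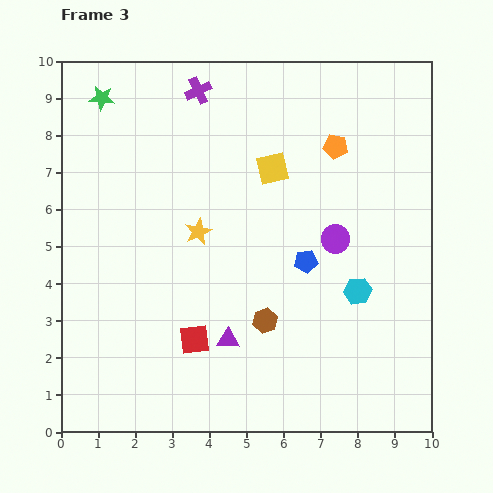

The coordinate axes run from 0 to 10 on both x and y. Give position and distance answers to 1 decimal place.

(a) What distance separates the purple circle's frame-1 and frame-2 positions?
3.7

The purple circle moved from (7.4, 7.1) to (3.8, 6.2), a distance of √(3.6² + 0.9²) ≈ 3.7.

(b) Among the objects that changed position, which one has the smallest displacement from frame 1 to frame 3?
the brown hexagon

(moved 1.4)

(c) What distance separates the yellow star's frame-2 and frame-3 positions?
3.3

The yellow star moved from (0.8, 7.0) to (3.7, 5.4), a distance of √(2.9² + 1.6²) ≈ 3.3.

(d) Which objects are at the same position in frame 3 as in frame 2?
the green star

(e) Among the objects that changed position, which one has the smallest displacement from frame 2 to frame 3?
the purple cross

(moved 1.5)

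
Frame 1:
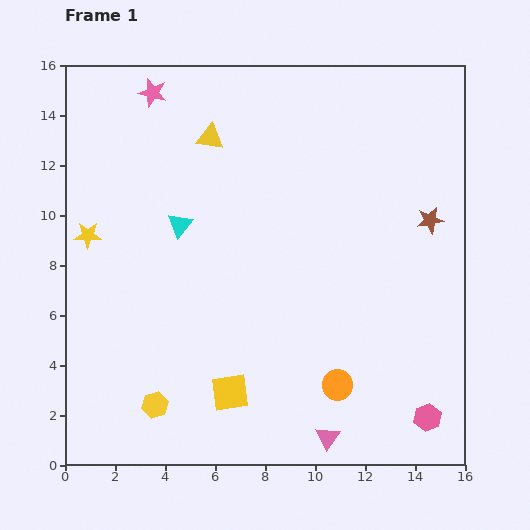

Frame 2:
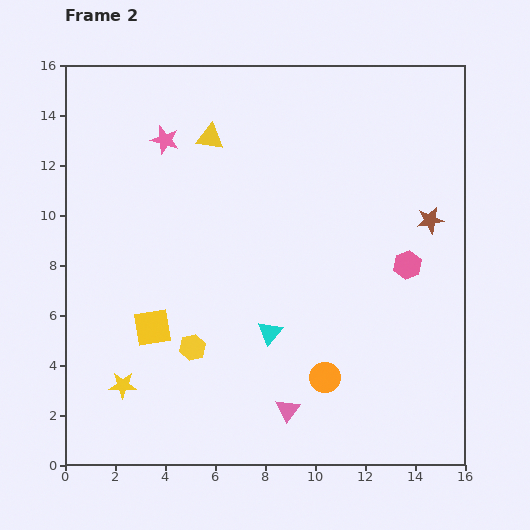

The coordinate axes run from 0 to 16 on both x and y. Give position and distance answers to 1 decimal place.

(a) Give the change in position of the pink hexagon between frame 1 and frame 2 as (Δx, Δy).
(-0.8, 6.1)

The pink hexagon was at (14.5, 1.9) in frame 1 and (13.7, 8.0) in frame 2.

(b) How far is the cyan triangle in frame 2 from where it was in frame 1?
5.6

The cyan triangle moved from (4.6, 9.6) to (8.2, 5.3), a distance of √(3.6² + 4.3²) ≈ 5.6.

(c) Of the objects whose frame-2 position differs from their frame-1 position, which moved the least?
the orange circle

(moved 0.6)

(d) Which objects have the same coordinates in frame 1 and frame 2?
the yellow triangle, the brown star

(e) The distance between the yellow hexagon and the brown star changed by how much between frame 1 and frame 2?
-2.5

Distance in frame 1: 13.3. Distance in frame 2: 10.8.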